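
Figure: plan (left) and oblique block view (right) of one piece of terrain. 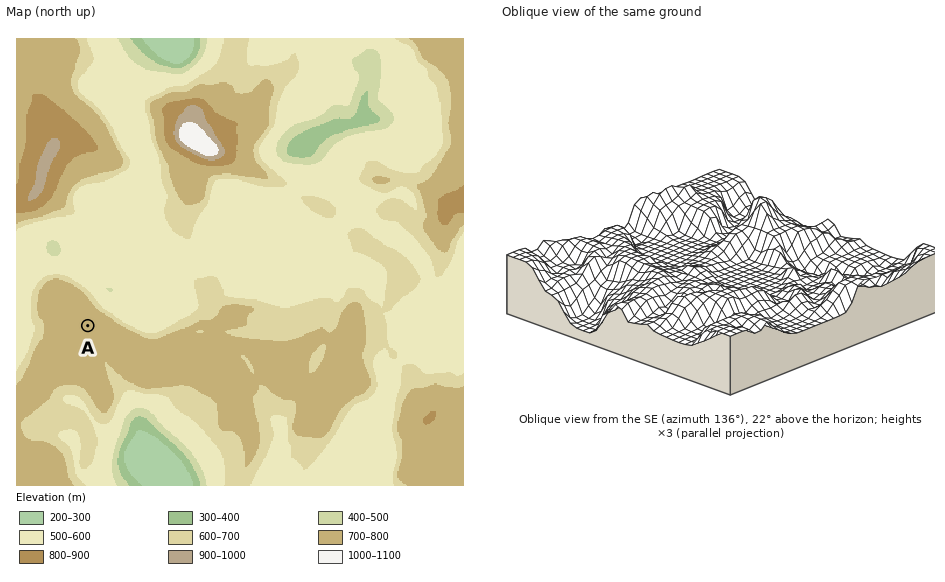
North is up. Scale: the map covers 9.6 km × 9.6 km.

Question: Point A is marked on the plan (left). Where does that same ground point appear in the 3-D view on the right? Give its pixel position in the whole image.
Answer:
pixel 619 237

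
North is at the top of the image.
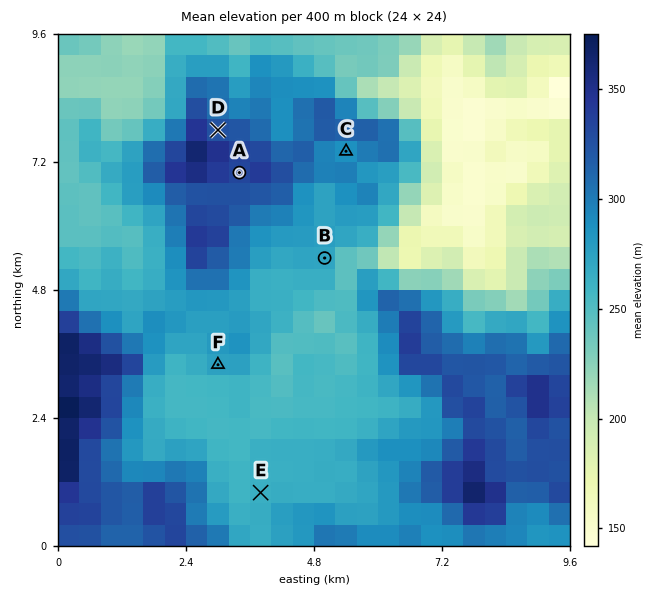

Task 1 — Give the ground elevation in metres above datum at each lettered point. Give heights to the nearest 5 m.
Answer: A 330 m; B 275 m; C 285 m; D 325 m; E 265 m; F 275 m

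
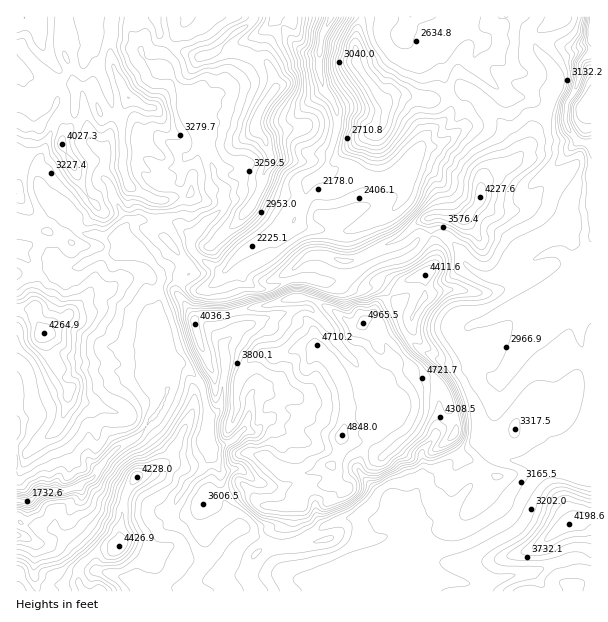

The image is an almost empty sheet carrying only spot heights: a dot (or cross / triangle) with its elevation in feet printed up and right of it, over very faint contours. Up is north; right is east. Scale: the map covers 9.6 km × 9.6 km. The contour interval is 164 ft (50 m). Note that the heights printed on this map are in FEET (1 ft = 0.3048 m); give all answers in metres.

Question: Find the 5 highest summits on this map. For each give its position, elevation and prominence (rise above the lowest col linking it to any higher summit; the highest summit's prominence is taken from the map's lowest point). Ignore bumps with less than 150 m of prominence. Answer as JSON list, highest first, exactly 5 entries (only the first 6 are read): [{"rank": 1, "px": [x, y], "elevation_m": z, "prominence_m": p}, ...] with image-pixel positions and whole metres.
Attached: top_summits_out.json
[{"rank": 1, "px": [363, 323], "elevation_m": 1513, "prominence_m": 1084}, {"rank": 2, "px": [119, 546], "elevation_m": 1349, "prominence_m": 361}, {"rank": 3, "px": [44, 333], "elevation_m": 1300, "prominence_m": 376}, {"rank": 4, "px": [480, 198], "elevation_m": 1289, "prominence_m": 240}, {"rank": 5, "px": [567, 524], "elevation_m": 1280, "prominence_m": 338}]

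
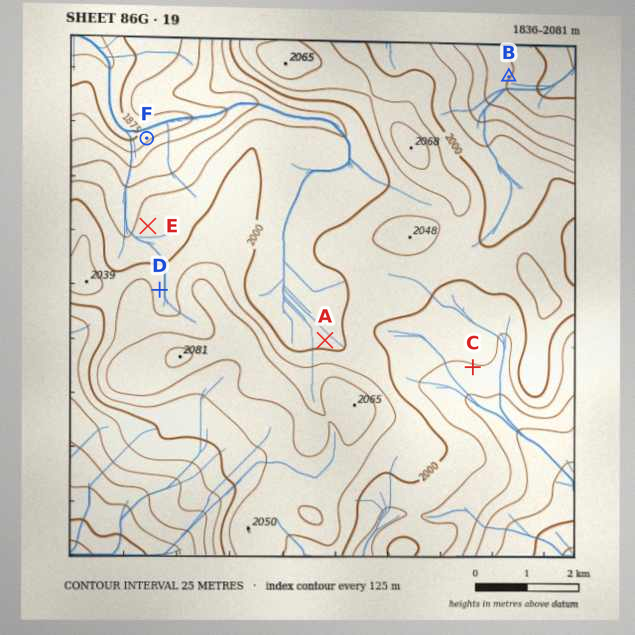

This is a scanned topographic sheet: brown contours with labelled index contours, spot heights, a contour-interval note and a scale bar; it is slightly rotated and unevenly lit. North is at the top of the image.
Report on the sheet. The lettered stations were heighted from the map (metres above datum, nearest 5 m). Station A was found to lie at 1990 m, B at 1900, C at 1970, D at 2020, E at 1985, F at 1890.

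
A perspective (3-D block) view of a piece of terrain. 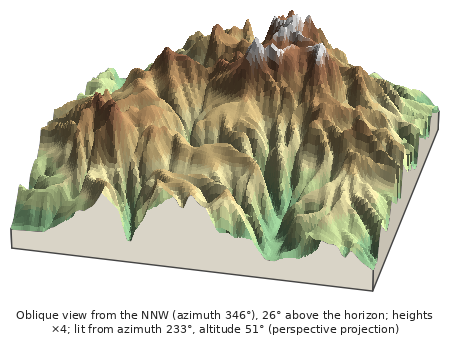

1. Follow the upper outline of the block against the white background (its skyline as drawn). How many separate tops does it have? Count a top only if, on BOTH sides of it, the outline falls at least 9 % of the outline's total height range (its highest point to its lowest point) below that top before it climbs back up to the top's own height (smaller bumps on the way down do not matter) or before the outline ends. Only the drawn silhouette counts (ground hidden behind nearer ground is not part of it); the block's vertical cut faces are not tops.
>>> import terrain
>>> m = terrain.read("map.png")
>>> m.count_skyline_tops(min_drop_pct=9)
2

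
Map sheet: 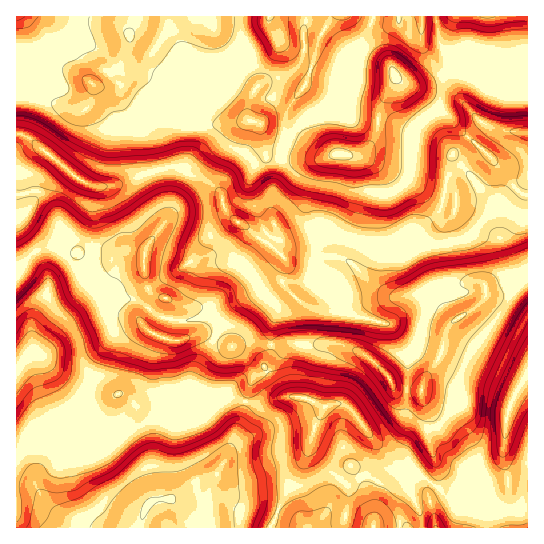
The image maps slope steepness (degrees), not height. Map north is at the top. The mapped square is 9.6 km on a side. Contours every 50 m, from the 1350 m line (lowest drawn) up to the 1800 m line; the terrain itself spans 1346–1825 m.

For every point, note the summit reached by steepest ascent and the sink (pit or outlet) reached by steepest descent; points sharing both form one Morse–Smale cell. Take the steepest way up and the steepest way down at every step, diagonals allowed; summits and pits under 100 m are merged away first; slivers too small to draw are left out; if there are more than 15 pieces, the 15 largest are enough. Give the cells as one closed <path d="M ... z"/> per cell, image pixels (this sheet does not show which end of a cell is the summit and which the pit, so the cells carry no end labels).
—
<path d="M37 353l-7 0-14 16 1 159 254-1 6-13 0-3-22-6-14 0-18-10-7-12 0-8 9-14 16-42 4-18-10-2-13 0-17 14-7 3-9 0-12-4-23 0-17-5-14-12-13 0-29-8-23-14z"/><path d="M62 245l-9 0-19 7-18 22 1 94 13-15 7 0 21 20 23 14 29 8 13 0 14 12 17 5 23 0 12 4 9 0 7-3 17-14 13 0 7 2 5-2 6-22-1-6 3 2 10 0 2-2-3-5 7-13-1-9-23-3-16 6-26-14-11 2-17 6-16-4-11-5-9-9 0-5 6-8 10-10 6-2-9-3-7-9-4-33-9-2-13 0-6 2-36 0z"/><path d="M493 63l-1 3-11 9-15-10-7 3-8-1-9 9-19 8-16 0-12-6-2 8-13 23-7 32-12 12-13 2 17 6 7 16 0 21-5 16-2 15 0 16 2 2 15-2 16 7 15-16 4 0 5 5 12 4 24-4 12-5 9-12 19-16 8 0 19 9 3 0 0-124-17-2-4-3z"/><path d="M119 71l-13 1-13 13 26 12 16 16 8 18 8 11 6 29 12-4 9 0 12 8 20 8 11 11 3 13 4 7 51 39 8-8 32-8 14 0 28 8 4 0 2-31 5-16 0-21-7-16-26-8-16 6-37 0-17-3-5-7-3-22-3-4-9-3-34 5-26-1-20-11-6-6-10-21-6-6-21-5z"/><path d="M178 167l-9 0-13 4 9 32 2 15-22 32-1 23 4 16 6 6 9 3-6 2-10 10-6 8 0 5 9 9 11 5 16 4 17-6 11-2 26 14 16-6 23 3 2-18 5-13 18-16-11-11-3-7 4-20-14-14-43-31-4-7-3-13-11-11-20-8z"/><path d="M527 277l-14 11-18 7-8 0-12 13-24 15-6 10-1 12-5 14-15 22-3 16 8 20-1 20 9 30 0 14-2 5 10 6 16 3 5 4 21 2 10-2 11-10 0-14-5-17 4-41 6-19 15-24z"/><path d="M333 237l-20 2-26 6-6 5 0 4 4 5-4 20 3 7 11 11-18 16-5 13-1 17 23 0 8 2 13 0 8-2 16 1 30 13 16 16 10 15 26 3 4-13 14-19 5-14 1-12 6-10 4-2-14-18-11-10-37 3-16-9-21-20 0-4 9-17z"/><path d="M373 16l-160 1 2 14 13 34 28 22-8 19 0 11 3 4 9 4 4 24 5 7 17 3 37 0 13-5-11-19-2-21 9-12 8-35 25-32 7-13z"/><path d="M293 396l-12 1-22 7-14-2-4 17-16 42-9 14 3 15 16 13 6 2 14 0 23 6 11-25 16-27 5-15 5 11 32 30 16-9 12-11 4-10-2-9-21-31-9-8-5-3-20 3-15-8z"/><path d="M42 149l-5 2-5 4-11 19 6 36-11 8 0 55 18-21 19-7 9 0 17 8 36 0 6-2 24 2 4-11 18-24-2-15-8-30-2-2-6 1-34 13-20 2-21-11z"/><path d="M506 208l-8 0-7 4-21 24-12 5-24 4-12-4-5-5-4 0-15 16-16-7-16 0-10 18 0 4 15 16 22 13 26-3 14 2 8 8 6 10 8 7 20-12 12-13 8 0 18-7 15-11 0-59z"/><path d="M334 343l-11 0-8 2-21-1-13 10-13 19 18 23 17 1 19 10 11-3 9 0 5 3 30 38 24 24 12 2 21 14 3-4 0-14-8-24 0-26-8-20 0-6-26-3-10-15-16-16-18-9z"/><path d="M213 16l-75 0-9 17 0 9-8 16 0 14 26 8 6 6 11 23 5 4 24 12 22 0 32-4 2-2-1-13 8-17-5-6-23-18-13-34z"/><path d="M95 85l-2 1-4 19-7 6-17-3-28-13-20-3-1 41 14 6 44 37 21 11 26-3 34-13-4-29-8-11-8-18-16-16z"/><path d="M527 16l-153 0-9 19-16 20 34 9 10 7 5 9 9 4 16 0 12-4 16-13 14 0 6-11 8-3 26 7 12 8 10 3z"/>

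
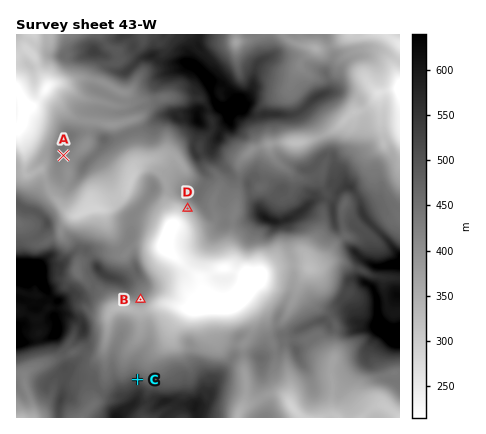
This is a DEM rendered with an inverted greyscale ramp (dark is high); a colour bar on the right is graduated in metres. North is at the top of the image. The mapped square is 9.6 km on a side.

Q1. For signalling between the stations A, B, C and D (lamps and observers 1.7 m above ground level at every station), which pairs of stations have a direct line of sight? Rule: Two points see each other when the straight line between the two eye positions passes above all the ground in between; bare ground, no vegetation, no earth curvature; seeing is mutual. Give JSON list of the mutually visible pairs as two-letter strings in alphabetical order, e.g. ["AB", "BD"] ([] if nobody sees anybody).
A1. ["BC", "CD"]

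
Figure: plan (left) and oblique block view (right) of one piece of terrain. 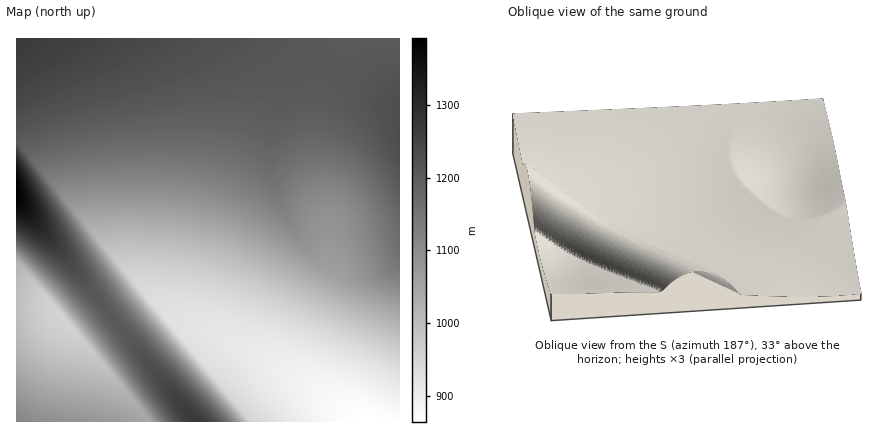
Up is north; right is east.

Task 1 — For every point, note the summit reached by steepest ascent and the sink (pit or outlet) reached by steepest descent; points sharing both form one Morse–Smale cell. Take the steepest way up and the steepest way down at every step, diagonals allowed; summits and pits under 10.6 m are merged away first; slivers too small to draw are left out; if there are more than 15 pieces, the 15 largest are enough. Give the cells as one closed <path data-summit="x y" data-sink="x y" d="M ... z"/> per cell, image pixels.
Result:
<path data-summit="16 38" data-sink="372 422" d="M346 38l-330 0 0 102 6 4 80 98 62 69 12 8 34 12 30 14 66 40 2-1-13-14-2-8 1-12 12-36 21-42 0-48-8-34-4-38 1-38 9-40 7-14z"/><path data-summit="400 126" data-sink="372 422" d="M400 38l-52 0-13 16-10 20-9 40-1 38 4 38 8 34 0 48-27 58-6 20-1 12 4 12 13 12 46 36 44 0z"/><path data-summit="196 422" data-sink="372 422" d="M144 291l-6 2-27 23 85 106 160 0-36-29-64-40-38-19-50-19z"/><path data-summit="16 422" data-sink="60 316" d="M52 306l-36 0 0 116 132 0z"/><path data-summit="16 190" data-sink="372 422" d="M18 140l-1 60 47 54 46 61 28-22 7-3z"/><path data-summit="16 190" data-sink="60 316" d="M16 199l0 107 36 0 28 32 30-24-46-60z"/><path data-summit="196 422" data-sink="60 316" d="M110 315l-31 23 71 84 44 0z"/>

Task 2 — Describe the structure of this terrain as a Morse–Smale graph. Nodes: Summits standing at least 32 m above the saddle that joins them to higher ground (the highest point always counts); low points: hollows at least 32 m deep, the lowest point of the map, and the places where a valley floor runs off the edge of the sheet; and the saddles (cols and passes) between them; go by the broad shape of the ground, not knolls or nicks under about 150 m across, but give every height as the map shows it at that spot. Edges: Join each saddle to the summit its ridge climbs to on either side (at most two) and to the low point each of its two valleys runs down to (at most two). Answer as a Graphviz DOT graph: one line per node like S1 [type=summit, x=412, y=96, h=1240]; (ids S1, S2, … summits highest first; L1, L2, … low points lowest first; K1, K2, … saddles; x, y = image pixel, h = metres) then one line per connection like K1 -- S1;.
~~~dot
graph terrain {
  S1 [type=summit, x=16, y=190, h=1392];
  S2 [type=summit, x=196, y=422, h=1275];
  S3 [type=summit, x=16, y=38, h=1273];
  S4 [type=summit, x=16, y=422, h=1118];
  L1 [type=low, x=372, y=422, h=864];
  L2 [type=low, x=60, y=316, h=955];
  K1 [type=saddle, x=16, y=140, h=1209];
  K2 [type=saddle, x=112, y=316, h=1206];
  K3 [type=saddle, x=146, y=422, h=1054];
  K1 -- S1;
  K1 -- S3;
  K1 -- L1;
  K2 -- S1;
  K2 -- S2;
  K2 -- L1;
  K2 -- L2;
  K3 -- S2;
  K3 -- S4;
  K3 -- L2;
}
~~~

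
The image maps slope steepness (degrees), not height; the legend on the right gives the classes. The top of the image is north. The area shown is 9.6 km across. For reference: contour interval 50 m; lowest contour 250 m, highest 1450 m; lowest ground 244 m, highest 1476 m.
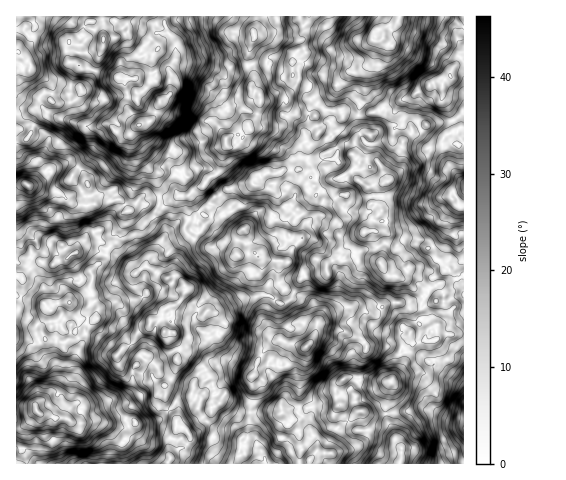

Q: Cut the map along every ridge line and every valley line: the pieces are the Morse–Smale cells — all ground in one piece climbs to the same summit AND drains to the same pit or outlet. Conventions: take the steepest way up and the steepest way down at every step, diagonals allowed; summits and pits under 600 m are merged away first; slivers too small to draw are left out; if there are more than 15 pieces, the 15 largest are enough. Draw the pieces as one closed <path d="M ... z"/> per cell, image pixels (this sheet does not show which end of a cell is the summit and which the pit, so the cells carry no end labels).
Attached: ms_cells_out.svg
<path d="M398 16l-232 0-2 8 3 7 9 14 0 11-7 13 2 6-1 20-10 7-5 14-4 5-12 3-12 11-11-3-7-8-21 3-11-4-4-4-5-24 5-19 6-10-11-5-2-13 3-6 2 2 10 1 4-4-3-9 3-7 5-4-2-4-72 0 0 243 16-2 11 5 10 1 32-16 20 7 10 0 12 8 9 10 8-6 3 0 20 11 5-2 6 1 8 13-7 12 8 6 16 4 7-1 7 4 3 6-2 13-15 8-14-3-7 1-8-6 0 5 5 8-2 10 4-3 7 0 17 15 7 12 2 15 5 7-8 5-3 6-22 14 4 7-1 7-18 13-3 9 232-1 1-16-6-7-19-11-22 0-8-10-10-24 1-10 6-6 7-3 15 0 9 4 17 1 10-13 1-10-2-7 8-10 2-7-7-7-1-7-8-15 4-17-2-10-8-3-6-10-5-4-21-3-9 2-7-2 3-8 10-11 11-7 9-2 0-8 8-13-4-4-6-1-3 8-22-1-12-15 3-18-10 4-12 12-7-8 3-8-13-10 3-22 6-4 12 12 7 0 4-3-2-13 7-6 7 2 3 9 6 4 2 7 4-17 8-5-7-13 2-13-2-11 7-12 0-10 8-13 5-18 6-6 0-5 4-5 9-3z"/><path d="M463 16l-64 0-3 8-8 2-4 5 0 5-6 6-5 18-8 13 0 10-7 12 2 9-2 15 3 10 5 4-3 0-6 4-4 17-2-7-6-4-6-11-6 1-5 5 0 7 2 3-2 4-6 3-3-1-12-12-6 4-1 6-2 16 13 10-3 8 4 6 4 2 11-12 10-4-3 18 12 15 22 1 3-8 6 1 4 4-8 13 0 8-9 2-11 7-10 11-3 8 7 2 9-2 21 3 5 4 6 10 8 3 2 10-4 17 8 15 1 7 7 7-2 7-8 10 2 7-1 10-10 13-17-1-9-4-15 0-7 3-6 6-1 10 10 24 8 10 22 0 19 11 6 7-1 17 64-1z"/><path d="M89 248l-15 5-7 6-14 5-10-1-11-5-16 4 0 201 151 1 9-14 7-2 6-6 1-7-4-7 22-14 3-6 8-5-5-7-2-15-7-12-17-15-7 0-4 3 2-10-5-8 0-5 8 6 7-1 14 3 15-8 2-13-3-6-7-4-7 1-16-4-8-6 7-12-8-13-6-1-5 2-20-11-3 0-8 6-9-10-10-7-12-1z"/><path d="M165 16l-77 1 2 4-5 4-3 7 3 9-4 4-10-1-2-2-3 6 2 13 11 5-6 10-5 19 5 24 4 4 11 4 21-3 7 8 11 3 12-11 14-5 7-17 10-7 1-20-2-6 7-13 0-11-9-14z"/>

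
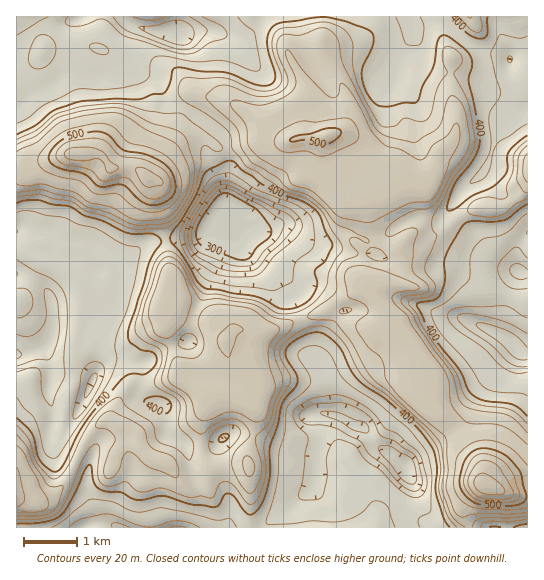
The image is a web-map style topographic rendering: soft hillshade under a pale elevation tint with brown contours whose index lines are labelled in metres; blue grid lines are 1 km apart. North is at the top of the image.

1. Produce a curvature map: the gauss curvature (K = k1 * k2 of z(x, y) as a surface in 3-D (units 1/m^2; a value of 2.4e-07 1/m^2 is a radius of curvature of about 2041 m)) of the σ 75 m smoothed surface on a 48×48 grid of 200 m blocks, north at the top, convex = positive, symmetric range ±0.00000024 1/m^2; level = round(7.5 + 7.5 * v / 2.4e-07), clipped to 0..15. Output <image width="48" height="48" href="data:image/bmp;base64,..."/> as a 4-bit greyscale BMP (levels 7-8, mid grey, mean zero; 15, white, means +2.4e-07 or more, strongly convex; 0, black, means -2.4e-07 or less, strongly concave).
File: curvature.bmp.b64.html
<image width="48" height="48" href="data:image/bmp;base64,Qk32BAAAAAAAAHYAAAAoAAAAMAAAADAAAAABAAQAAAAAAIAEAAATCwAAEwsAABAAAAAAAAAAAAAAABEREQAiIiIAMzMzAERERABVVVUAZmZmAHd3dwCIiIgAmZmZAKqqqgC7u7sAzMzMAN3d3QDu7u4A////AJVCacNIirhWZ3d2Z3eHZ3eHd3d1KCT3Sjr9RXd2h3dnd2eUR3iHeHeHd3d3jiJ3dxfJhnd4dnqHh5iohneId4d3d1IEhQiromdjd4Nme5V5d5iJlneIiIiIdmk00s/v5nhTSGX4SHeId3Vrt3eIh3eIh/+XpP+Yd3WOZIfpeHiHaYNr92eIh3d4iPx6RYuZhpf8pXeHd4imZ2N8t4h3eIhndvppdG24Z6eoeGd3Z1d4gZqIN5h3d5t2iXWXRkRWeIV3dmeGeHuYcL/QBXd2Z4hAVniDJ3d4h3WIZXmIeXZVlmz1R0Rnd2nJl4lnZneIiId4ZnzYiHZnmZVGvnf9iIind4iIhmeJp4d2h7eGiIv6WYZnh4x5qJh3iIiHZVeHVXeHmahUaFe0SId4iHdlZmd4iJiHdZuXZ4mJd51nhhHoeHeHiZY1d2ZoaIh4p6mHd4xndX9Wd1XpeHd3h4hHd3aIeHeJtWd3VZZFd2dWaP2aZnh3dmqIiHeHd3iIdnh3nHWYeHZ3dscGdXd4dH+4iZd3d3d3h4iHq2aJeHd2VmcM93mIhlqqqYd4d3iJh4h3l4h4h3d3V46nRnh3iZVIpmiIiHWYd4mIiIh3h4d3dpiIOIiIhlIDg0eHeLina6mHeIh3h4d4iLmIRLmLx7tluIuGdnjWaHd3eKiKd3d3dpiJQIiHVYrLZUh3YUmDVniHaHWKZ4eHiHeIWoeXZneKd3mIdn/1Z3iGV2R3d3eHiIm9iXd2NXd3d5qIh3d1d3d3rHeHeHh4h17+RXiahoh3d6qIdmaJd3doy4iIeHd4d1R0mXitmKh4mGNJl3d4eId3doiHd4h3eZAA7oiIZ4d3iWd3eId3d4d3dYd4d4iGRqAA/oiIi4dmd1Z2Z5h3h4h3eJd4h2mXioYgzIh4iHx2hWd3eHdndXlkWYh3qUhmqHnZioiIl2pbx6iId4klcjzsebqWmbpmdoh6d86nh3eZV4iIiHemRo+mFGh4c3VqiM3ak5+4l2mCZ3iHh3e8i3dUQ8lHiKi3aa/WkwAnh1vHd3d4iIeJfJiXOKdVaGXXGKtncmZ3h3V4d3d3iHd4V2eLmqY1+4V0WYZYc2domId4d3d3eId3aHZ3XcZW/Zmnp2eId4UpqHeIZnd3aIh5eaR1K4VmaImIl3iHZ3iIl2uUzXd1Z3d3ebR3ZXqJh3ZWh3d3d4mGd3d3ind2uHeIeYeIdol3qIibl3h3iIh3eId3h3eImIiIeYeId4hkdniIZnh2d3iHZnd3d3iHd3iIiXeHeId4hmh2eHdnl3iXVVV4eHiZiHh3iHd3d3d4h3iHiIh6lnqYrrNYiHapiId3dnh3d3d4h3iHeIhnh3dorrRXh2aYiHd3RId3Z3d3d3d3d3Znd3Z4iIh4h2aId3eGind4t3eXd3iHd3ZmNYd3dbt3h3d3d3iI/Wd3toeHd4iHaIiv1nd3dP1XqIeHd3iGZkRXd3d3ZniWl1mttGh3cqpX2oZ3d3h2ZnxYd4d1erd5tVa9lnd3dEeHiGZ3h4iHd4rpZw=="/>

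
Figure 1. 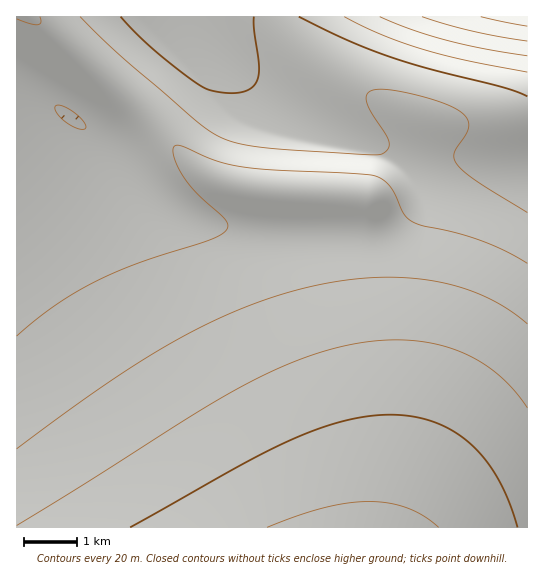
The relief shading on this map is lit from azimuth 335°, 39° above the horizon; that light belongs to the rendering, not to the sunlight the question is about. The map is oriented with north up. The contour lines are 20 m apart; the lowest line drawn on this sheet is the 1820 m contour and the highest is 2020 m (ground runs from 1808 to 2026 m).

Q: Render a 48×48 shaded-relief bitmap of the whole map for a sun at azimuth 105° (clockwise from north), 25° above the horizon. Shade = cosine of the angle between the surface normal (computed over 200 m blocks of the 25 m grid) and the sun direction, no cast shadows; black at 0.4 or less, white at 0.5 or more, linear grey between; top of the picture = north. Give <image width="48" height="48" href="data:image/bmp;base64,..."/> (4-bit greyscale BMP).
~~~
<image width="48" height="48" href="data:image/bmp;base64,Qk32BAAAAAAAAHYAAAAoAAAAMAAAADAAAAABAAQAAAAAAIAEAAATCwAAEwsAABAAAAAAAAAAAAAAABEREQAiIiIAMzMzAERERABVVVUAZmZmAHd3dwCIiIgAmZmZAKqqqgC7u7sAzMzMAN3d3QDu7u4A////ACIiIiIiIiIiIiIiIiIiMzMzM0RERFVVZiIiIiIiIiIiIiIiIiIiIzMzM0RERFVVViIiIiIiIiIiIiIiIiIiIzMzMzRERFVVVSIiIiIiIiIiIiIiIiIiIzMzMzREREVVVSIiIiIiIiIiIiIiIiIiIjMzMzREREVVVSIiIiIiIiIiIiIiIiIiIjMzMzNEREVVVSIiIiIiIiIiIiIiIiIiIjMzMzNERERVVSIiIiIiIiIiIiIiIiIiIiMzMzNERERVVSIiIiIiIiIiIiIiIiIiIiMzMzM0RERVVSIiIiIiIiIiIiIiIiIiIiMzMzM0RERFVSIiIiIiIiIiIiIiIiIiIiMzMzM0RERFVSIiIiIiIiIiIiIiIiIiIiMzMzM0RERFVSIiIiIiIiIiIiIiIiIiIiIzMzMzRERFVSIiIiIiIiIiIiIiIiIiIiIzMzMzREREVSIiIiIiIiIiIiIiIiIiIiIzMzMzREREVSIiIiIiIiIiIiIiIiIiIiIzMzMzREREVSIiIiIiIiIiIiIiIiIiIiIzMzMzNERERSIiIiIiIiIiIiIiIiIiIiIzMzMzNERERSIiIiIiIiIiIiIiIiIiIiIzMzMzNERERCIiIiIiIiIiIiIiIiIiIiIzMzMzNERERCIiIiIiIiIiIiIiIiIiIiIzMzMzNERERCIiIiIiIiIiIiIiIiIiIiIzMzMzM0RERDMzMyIiIiIiIiIiIiIiIiIzMzMzM0RERDMzMzMyIiIiIiIiIiIiIiMzMzMzM0RERDMzMzMzMyIiIiIiIiIiIiMzMzMzM0RERDMzMzMzMzMiIiIiIiIiMzMzMzMzM0RERDMzMzMzMzMzMiIjMzMzMzMzMzMzM0RERDMzMzMzMzMzMzMzMzMzMzMzREMzM0RERDMzMzMzMzMzMzMzMzMzMzM0VUQzM0RERDMzMzMzMzMiIiMzMzM0RENFZlQzM0RERDMzMzMzMzIiIiMzMzMzMzNFZ2VDNERERDMzMzMzMyIiIiMzMzMzMzM1Z2UzNERERDMzMzMzMiIRIiMzMzIiIiI0ZlQzREREVTMzMzMzMhERIzMzIiIiIiIjVUM0RERFVTMzMzMzIhESNEMzIiIiIiIjMzM0RERVVTMzMzMzIREjRUQzMiIiIiIiMzM0REVVVUREQzMyIRI0VVQzMzMiIiMzMzNEREVVVUREQzMiESNFZlRDMzMiIiIzMzNEREVVVUREMzMiIjRWZVQzMzIiIiIjMzM0RERVVUREMzIiI0VmZUQzMyIiIiIzMzM0REREVURDMyIjNFZmVUMzMiIiIiIzMzMzREREREQzMiI0VWZlVDMzIiIiIiMzMzMzMzMzMzMzIjNFVmZVRDMyIiIiIjMzMzMzMzMzMzMyMzRWZmVUQzMiIiIiIzM0REMzMzMyIjMzNFVmZlVEMzMiIiIjMzREREQzMzMiIjMzRWZmZVVEMzIiIiIzNERERERDMzMiIjNEVmZmZVREMyIiIiM0RFVVRERDMzMyIkRWZmZlVURDMyIiIjNEVVVVVEREMzMzMg=="/>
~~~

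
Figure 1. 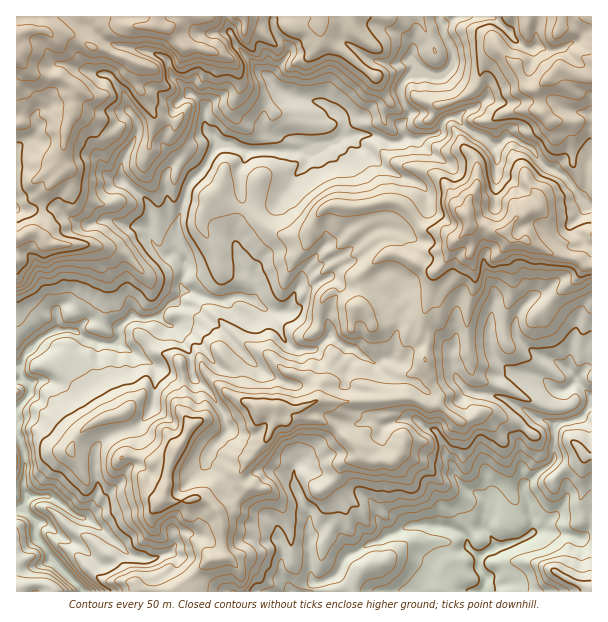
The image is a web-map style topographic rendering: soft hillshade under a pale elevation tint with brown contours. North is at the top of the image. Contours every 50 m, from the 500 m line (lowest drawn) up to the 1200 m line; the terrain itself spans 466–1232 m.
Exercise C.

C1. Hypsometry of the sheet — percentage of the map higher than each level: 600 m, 93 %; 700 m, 82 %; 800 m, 61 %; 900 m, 39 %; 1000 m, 18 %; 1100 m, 6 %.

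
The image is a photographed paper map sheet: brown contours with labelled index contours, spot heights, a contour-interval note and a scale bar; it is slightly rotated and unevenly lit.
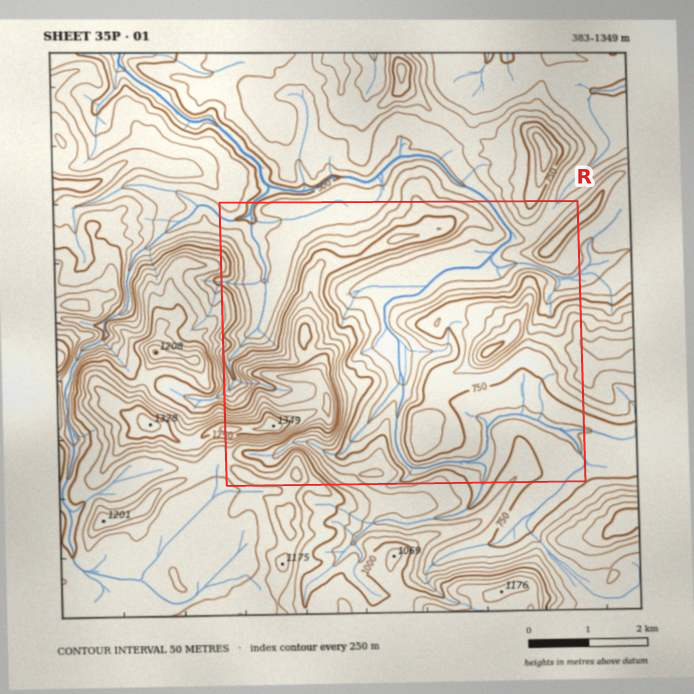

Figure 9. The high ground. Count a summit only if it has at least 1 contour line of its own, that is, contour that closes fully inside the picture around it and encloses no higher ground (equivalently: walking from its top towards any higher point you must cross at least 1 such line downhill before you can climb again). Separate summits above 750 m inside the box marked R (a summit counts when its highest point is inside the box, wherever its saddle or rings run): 9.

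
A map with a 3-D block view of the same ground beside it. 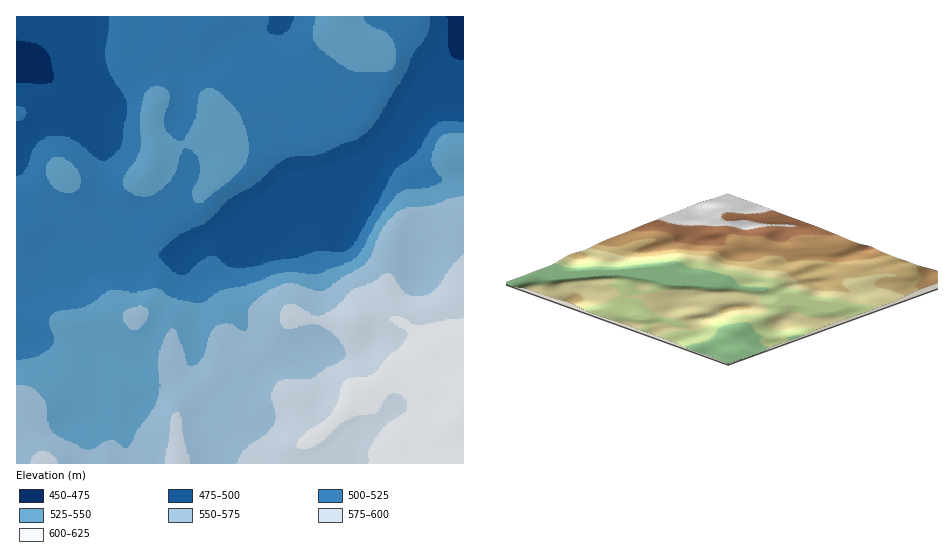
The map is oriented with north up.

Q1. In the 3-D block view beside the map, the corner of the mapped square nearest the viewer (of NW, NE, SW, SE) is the NW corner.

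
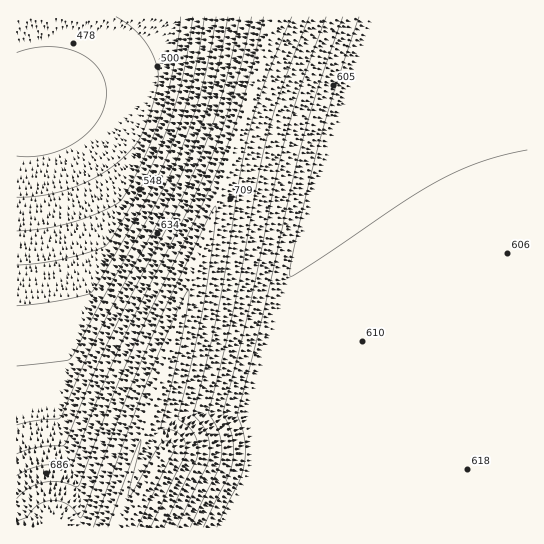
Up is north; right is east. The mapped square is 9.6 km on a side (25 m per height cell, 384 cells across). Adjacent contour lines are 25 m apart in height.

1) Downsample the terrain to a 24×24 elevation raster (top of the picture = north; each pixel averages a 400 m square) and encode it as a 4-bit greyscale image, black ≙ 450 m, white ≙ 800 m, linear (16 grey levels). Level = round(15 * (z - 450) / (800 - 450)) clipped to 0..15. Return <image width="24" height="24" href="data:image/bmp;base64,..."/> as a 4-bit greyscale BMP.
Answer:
<image width="24" height="24" href="data:image/bmp;base64,Qk2WAQAAAAAAAHYAAAAoAAAAGAAAABgAAAABAAQAAAAAACABAAATCwAAEwsAABAAAAAAAAAAAAAAABEREQAiIiIAMzMzAERERABVVVUAZmZmAHd3dwCIiIgAmZmZAKqqqgC7u7sAzMzMAN3d3QDu7u4A////AMzM7tuYd3d3d3d3d7u83uypd3d3d3d3d6qr3u25h3d3d3d3d5mbzu7Kh3d3d3d3d4iazd26h3d3d3d3d3eJvdy5d3d3d3d3d3d5rNy5h3d3d3d3d2d4q926h3d3d3d3d2Znm83Kl3d3d3d3d2Znis3Kl3d3d3d3d1VWebzLmHd3d3d3d1VVaKzLqHd3d3d3d0RFV5vLqHZnd3d3d0REVorLqXZmZ3d3dzMzRXm8qYZmZnd3dyIjNGiruYdmZmZndyIiI1ebuYdmZmZmZhESIkaKuodmZmZmZhEREjV5uphmZmZmZhEREjV5uph2ZmZmZhEREiRoq6h2ZmZmZhEREiNoq6l2ZmZmZhERIiNXm6mHZmZmZiIiIjNXm7qHZmZmZg=="/>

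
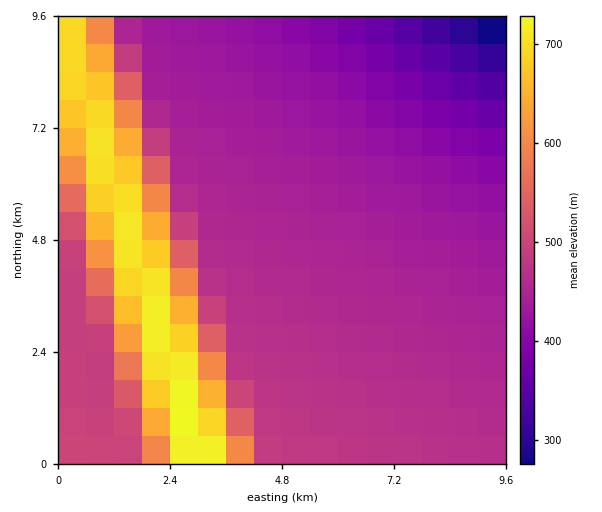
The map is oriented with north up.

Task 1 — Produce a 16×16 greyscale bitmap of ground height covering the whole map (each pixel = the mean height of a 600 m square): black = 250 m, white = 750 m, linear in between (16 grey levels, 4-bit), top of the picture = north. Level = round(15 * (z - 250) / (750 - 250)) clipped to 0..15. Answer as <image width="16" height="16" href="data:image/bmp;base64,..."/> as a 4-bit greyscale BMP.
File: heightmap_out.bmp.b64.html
<image width="16" height="16" href="data:image/bmp;base64,Qk32AAAAAAAAAHYAAAAoAAAAEAAAABAAAAABAAQAAAAAAIAAAAATCwAAEwsAABAAAAAAAAAAAAAAABEREQAiIiIAMzMzAERERABVVVUAZmZmAHd3dwCIiIgAmZmZAKqqqgC7u7sAzMzMAN3d3QDu7u4A////AId67qd3d3d2d4ztl3d3dmZ3jeyHd3ZmZneu6nd3ZmZmd77Zd2ZmZmZ4zsdmZmZmZnnep2ZmZmZme+2WZmZmZmWM7HZmZmZlVZ3qZmZmZlVVvtlmZmZVVVXOx2ZmZVVVRN2mZmVVVURD3ZZmVVVURDPcdlVVVUQzItplVVVUQzIR"/>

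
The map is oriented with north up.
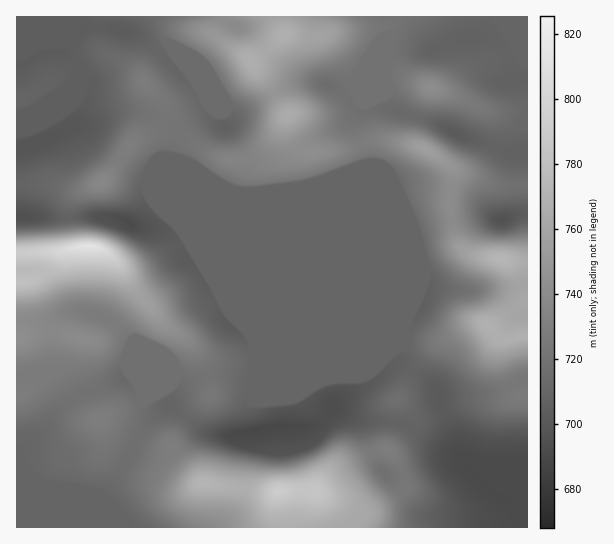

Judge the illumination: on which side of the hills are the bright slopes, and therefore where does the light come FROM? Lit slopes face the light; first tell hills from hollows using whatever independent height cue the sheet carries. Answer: S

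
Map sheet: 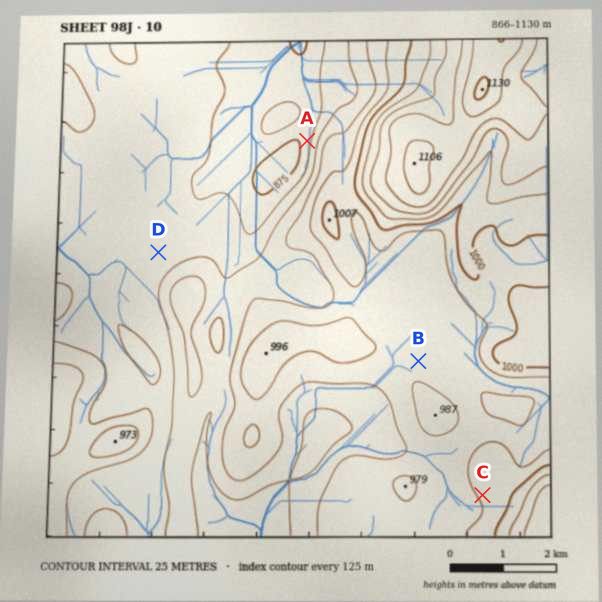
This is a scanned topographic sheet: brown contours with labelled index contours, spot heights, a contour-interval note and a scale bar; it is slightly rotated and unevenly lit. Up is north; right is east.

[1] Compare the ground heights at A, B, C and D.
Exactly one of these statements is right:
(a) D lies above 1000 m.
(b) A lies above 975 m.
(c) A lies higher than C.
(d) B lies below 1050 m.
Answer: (d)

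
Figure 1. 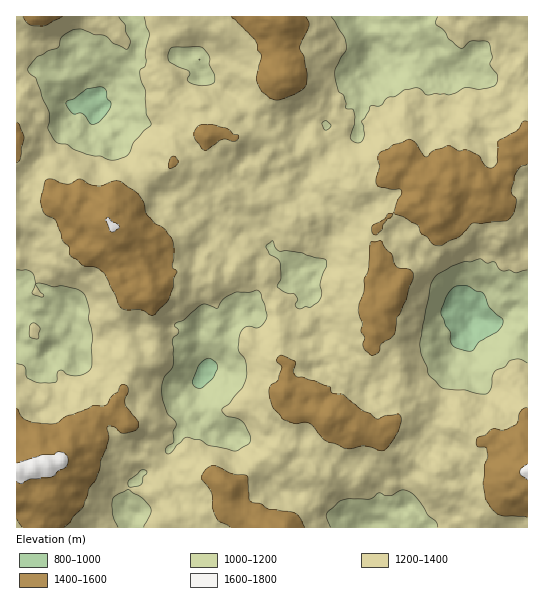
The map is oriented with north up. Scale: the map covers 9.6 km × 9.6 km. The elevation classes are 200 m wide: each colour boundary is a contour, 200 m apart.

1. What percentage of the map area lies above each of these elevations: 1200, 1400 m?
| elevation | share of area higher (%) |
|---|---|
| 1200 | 77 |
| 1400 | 20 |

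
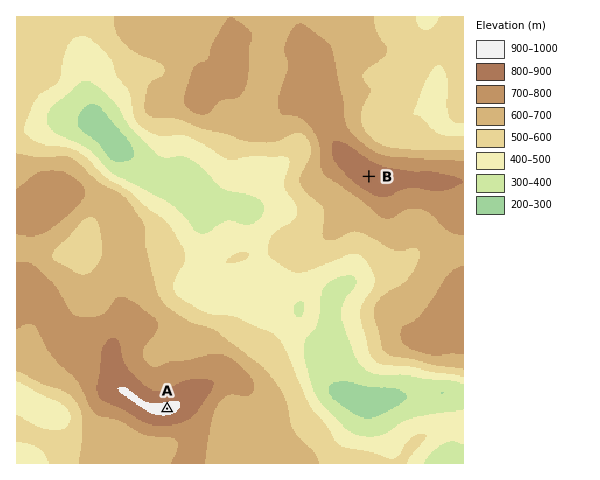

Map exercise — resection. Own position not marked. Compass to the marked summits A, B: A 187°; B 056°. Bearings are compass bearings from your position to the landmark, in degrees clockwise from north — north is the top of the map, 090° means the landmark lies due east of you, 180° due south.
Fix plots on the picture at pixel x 180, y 304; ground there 530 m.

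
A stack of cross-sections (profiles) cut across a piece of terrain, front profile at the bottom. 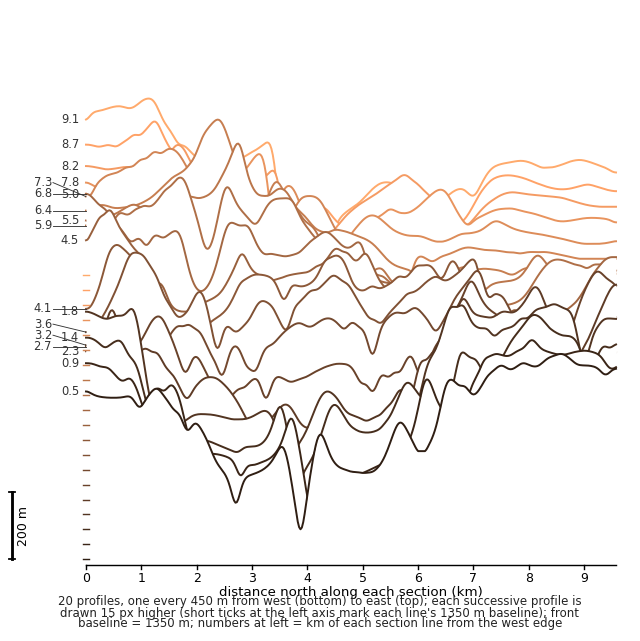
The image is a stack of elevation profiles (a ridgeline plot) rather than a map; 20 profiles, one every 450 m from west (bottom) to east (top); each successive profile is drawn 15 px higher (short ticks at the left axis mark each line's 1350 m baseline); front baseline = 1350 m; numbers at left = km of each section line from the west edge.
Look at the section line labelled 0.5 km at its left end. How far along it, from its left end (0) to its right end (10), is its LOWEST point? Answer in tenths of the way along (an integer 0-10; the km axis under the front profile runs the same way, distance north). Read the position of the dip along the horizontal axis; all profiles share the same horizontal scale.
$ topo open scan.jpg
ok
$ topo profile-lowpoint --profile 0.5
4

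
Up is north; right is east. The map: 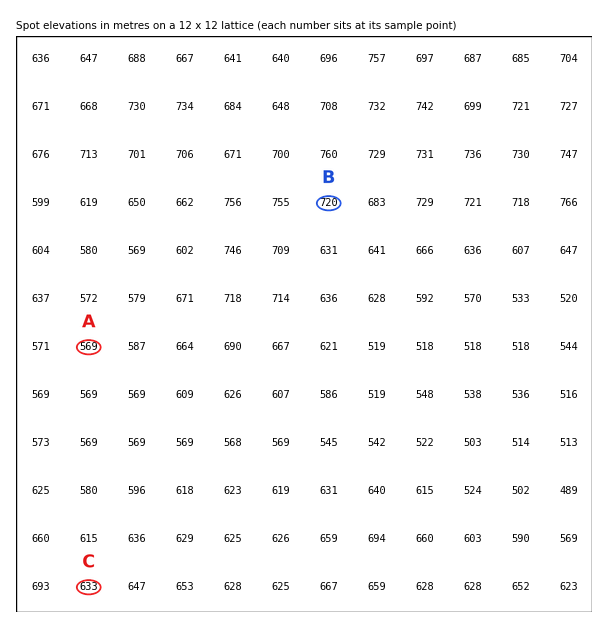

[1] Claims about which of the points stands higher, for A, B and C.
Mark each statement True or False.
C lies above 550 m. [True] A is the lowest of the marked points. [True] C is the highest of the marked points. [False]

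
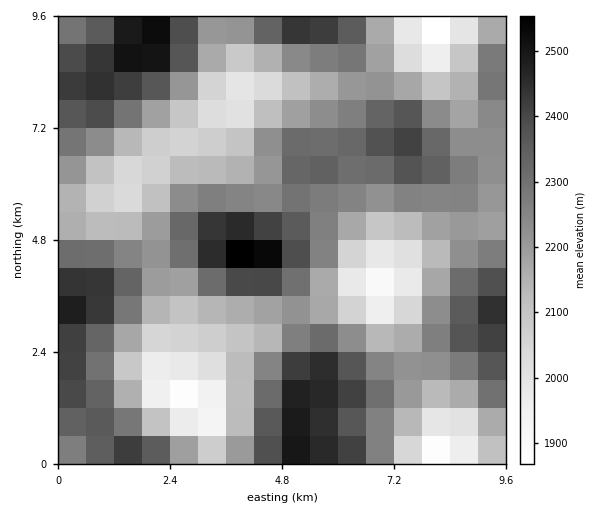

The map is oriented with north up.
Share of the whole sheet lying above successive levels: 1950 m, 96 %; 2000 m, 92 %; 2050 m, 87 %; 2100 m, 79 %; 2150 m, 70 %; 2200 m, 59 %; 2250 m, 46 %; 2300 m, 35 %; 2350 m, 25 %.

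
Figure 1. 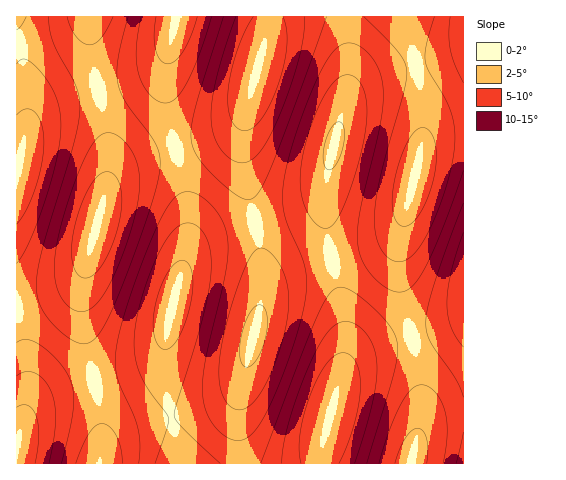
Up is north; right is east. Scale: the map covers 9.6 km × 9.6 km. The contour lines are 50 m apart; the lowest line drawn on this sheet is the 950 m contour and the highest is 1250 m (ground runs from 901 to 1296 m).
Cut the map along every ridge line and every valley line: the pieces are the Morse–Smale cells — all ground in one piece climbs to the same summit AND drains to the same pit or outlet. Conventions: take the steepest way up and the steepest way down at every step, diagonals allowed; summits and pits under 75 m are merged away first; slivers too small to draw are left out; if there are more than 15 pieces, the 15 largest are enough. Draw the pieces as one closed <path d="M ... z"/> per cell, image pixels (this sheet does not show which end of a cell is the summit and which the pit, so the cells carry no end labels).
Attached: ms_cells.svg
<path d="M344 16l-75 0-3 22-19 68-5 46 4 29 15 71 1 41-23 107 0 39 3 25 78 0 3-22 17-64 5-29 0-22-5-33-14-63-1-43 23-110 0-28z"/><path d="M246 108l-6 14-11 10-12 5-41 13 12 56 0 33-23 103-4 13-9 9-19 8-39 10 7 35-2 47 142-1-2-63 23-107-2-49-16-78-2-27z"/><path d="M463 16l-118 1 3 33 0 28-23 110 1 43 14 63 5 33 0 22-4 27 7-14 13-10 20-8 31-8-12-56 0-41 23-95 11-10 30-5z"/><path d="M90 16l-74 1 0 17 6 20 6 36-2 37-8 39-2 2 1 135 16-2 26-9 12-6 9-9 7-15 14-52 7-36 0-33-16-82z"/><path d="M175 149l-34 8-18 8-10 9-7 14-21 82-4 29 3 31 11 51 45-11 12-6 11-14 25-111 0-33z"/><path d="M463 129l-17 1-14 5-6 5-6 13-17 68-4 31 2 36 11 48 35-8 17-9z"/><path d="M267 16l-89 0-2 2-9 44-2 32 4 26 7 29 41-12 12-5 11-10 7-14 11-38 8-32z"/><path d="M176 16l-85 0-1 3 2 40 16 82-2 47 7-14 10-9 18-8 35-9-9-43-2-32z"/><path d="M411 337l-22 5-24 8-17 12-8 15-10 37-8 34-1 16 91-1 9-47 0-33-5-29z"/><path d="M85 266l-5 11-12 11-22 9-30 7 1 139 7-26 11-16 20-11 39-9-12-59-1-23z"/><path d="M463 319l-16 9-35 8 9 47 0 33-9 43 0 5 52-1z"/><path d="M94 381l-39 9-13 6-11 9-7 12-8 27 1 20 81 0 2-2 1-45z"/><path d="M17 35l0 133 6-21 5-30-2-37z"/>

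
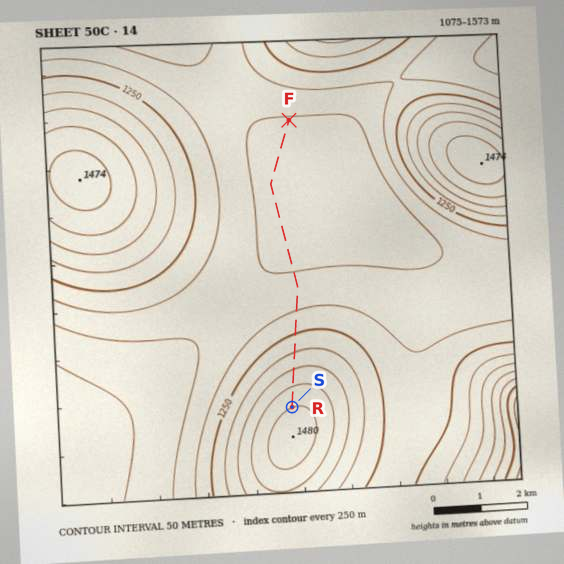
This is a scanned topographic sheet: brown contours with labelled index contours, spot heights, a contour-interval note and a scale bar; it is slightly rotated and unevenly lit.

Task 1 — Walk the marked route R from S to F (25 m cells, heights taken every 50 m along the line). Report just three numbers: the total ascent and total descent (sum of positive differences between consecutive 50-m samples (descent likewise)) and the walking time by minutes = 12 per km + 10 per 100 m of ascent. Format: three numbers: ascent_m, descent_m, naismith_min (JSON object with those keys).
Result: {"ascent_m": 18, "descent_m": 321, "naismith_min": 77}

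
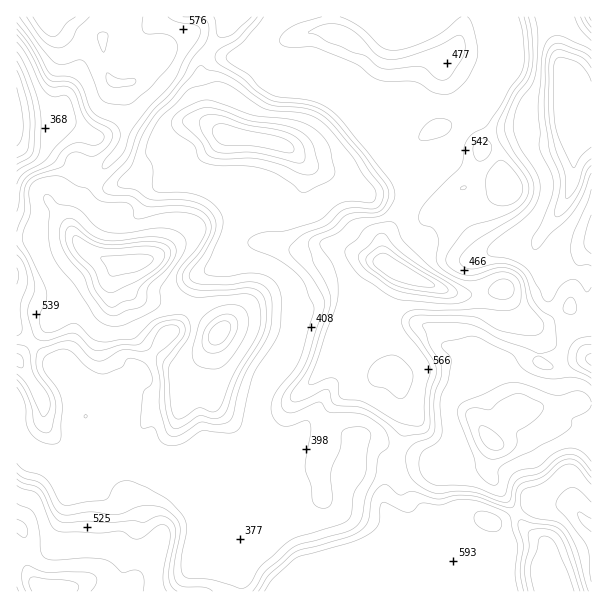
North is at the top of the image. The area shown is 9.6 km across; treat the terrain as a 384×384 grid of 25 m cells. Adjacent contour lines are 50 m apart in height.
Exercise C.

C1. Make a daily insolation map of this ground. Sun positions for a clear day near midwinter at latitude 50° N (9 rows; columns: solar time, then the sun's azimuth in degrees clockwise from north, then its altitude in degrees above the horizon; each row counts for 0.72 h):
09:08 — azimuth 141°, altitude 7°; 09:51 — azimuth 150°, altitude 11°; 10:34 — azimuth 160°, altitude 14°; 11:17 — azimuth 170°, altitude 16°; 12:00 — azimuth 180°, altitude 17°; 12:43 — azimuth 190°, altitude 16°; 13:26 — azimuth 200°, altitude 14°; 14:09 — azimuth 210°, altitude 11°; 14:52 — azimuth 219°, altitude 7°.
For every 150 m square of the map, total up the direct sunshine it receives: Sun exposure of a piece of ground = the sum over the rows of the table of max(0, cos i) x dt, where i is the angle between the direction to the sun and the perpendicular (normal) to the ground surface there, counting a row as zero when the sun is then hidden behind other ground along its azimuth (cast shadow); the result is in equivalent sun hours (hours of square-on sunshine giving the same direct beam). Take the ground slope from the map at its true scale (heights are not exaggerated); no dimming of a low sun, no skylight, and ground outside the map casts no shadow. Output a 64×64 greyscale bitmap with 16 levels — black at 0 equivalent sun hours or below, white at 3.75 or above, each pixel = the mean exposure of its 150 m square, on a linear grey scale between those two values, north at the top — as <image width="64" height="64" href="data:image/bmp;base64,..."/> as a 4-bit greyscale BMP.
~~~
<image width="64" height="64" href="data:image/bmp;base64,Qk12CAAAAAAAAHYAAAAoAAAAQAAAAEAAAAABAAQAAAAAAAAIAAATCwAAEwsAABAAAAAAAAAAAAAAABEREQAiIiIAMzMzAERERABVVVUAZmZmAHd3dwCIiIgAmZmZAKqqqgC7u7sAzMzMAN3d3QDu7u4A////AJhTNFeHdmZlMQAAJDIRNWeau5dmZmZmZ4h2ZlREVmeZYwAAAkVlVWZTAAEjRCESVmZ3dmZVVmZmd3ZmZURWaJhBAAAAEkVVVnYyM0REMQAkVVZmZVVVZmZndmZmZVZ4hkIQASIjRVRWd1VVVURCAAEjRVVVVVVWZmZ2Zmd3ZnmGZUREREREQ0Z4dVZmVUMhAAABI0VVVVVmZmZmZndmiYeHVUMzMzMiNWh2VWZVVDIAAAAAE0VVVVZmZmZURmeamJZTEAEAEiESRnZVVVVUQyAAAAABNFVVVWZmZlNZu8qaM1MQAAAAEhECRVVVVVVEMhAAAANEREVVVWZ2VZ7/6pcTQwAAAAABEAAlVVVVVVVERCEAJVUxNERVVTIVvMuoYjRCAAAAASIQATVVVVVVVVVnZENFUxIxABIhAAOHZmUiMiISIiI0QhETRVVVVVVWZmZVVEMyIhAAAAAAA0RFUzMAATNEREMyNERFVVVVVVZmZVVUMhIyAAAAAAABESRUQgACNEVVQzNFVVVVVVZmZmZmVVQzNEIAAAAAABAAAUUxABNEVVVUVVVVVVVVVmZmZmZlVUVFUyERAAAAEAAAEhEBNFVVVVVmVVZmZVZmZmVVVmZVVURVVEMyEAAAAAAAAURFZVVVVmZmd3Zmd2ZmZVVVZlVUNGd2VVUxAAAAAAACZomGVVVVZmebqGZ3dmZmZVVWVlRFiryWZSERIhEQABNou3VERVVWd53bmaqHZmd2VVZnZmir3ZZUIzRDMyIQE2ipZUNFVVZ3i93e7IZmeJhmd4iazMzJZVM1dkMiMzMzVnh2ZVVWVWeJvO/qdmZ5u5ebvN7sqYZVVFd1QyI0VUNYmGZndmZlVneKy6h2Zmi8yZ3//rh2ZlVoqoZUVVVUM4mERWd2ZmZVZmeHiHZlRHvMic3JdmZmdmmpmYiKqoiIuTElZmZmZkRmZmZ4h2VCFaymZ3d3dmeIZniJm7upmqrXETVWd3dlRmZmZmiYZVMRSblmZnd2Z5hmZ3iaq7u6zbUjRWeamGVoZVZneKqGVCEliXZVVVVWZmZmZ3isy6vvZVVVabuoaIYyRomYm6dVQyNmZlVERVMkZmZmeIdUV5kkiYeLzMzdpRE1jMqLyWVDM1ZmZVVVMRNFVmiZh3dlQgS+7cvN7/6UIRNq25m6dVRDRmZmVVMSNWZnm8y6mFIQFa3u26qru6dCI0WKl5p2VEM1ZmZVQhNnmZvNy7qGQgBXeKu6iJmJvLmGMRRmeHVVQzRmZlVDNXiazcupmGVWU2dVaJd63Kq9/8cxACVWZVVDNFZlVXm97u7bl3ZTEmqGVURGd4vL3bmZhTIAFEVlVVRDVmVmjO7//ty7uVEBR1VDRVZoq6qpdmUyEAABI0RVZ2VWZmis7//rmZq5UiMjRDRXd3iqqqh2YxAAAAABNFVohlZmnf//+lM0VnZTRDI0Roh3eIiazeyEIAAAAAAkVomGZnrv/ZUQAAAREjNEQ0VomHebp3eK39ljAAAAAjV5qXdnv/xzAAAAAAAAE0VVZqqHec23ZmZ6zLpSAAE0V5qHiHipcwAAAAAAAAASRFZ5ynZ6umIRIiNYnLZDRWd4d2iYZSEAAAEjMyAAASI0VouoZnmDAAAAAAJYumVWdmQzZ2RDEQAAEkVmVCASNDRVaFVWZiAAAAAAAUaKhUMyIhEQASQyEBIiNWZ4mGVVQkRENFVSAAAAAAATREZ2QyIiEAAAIiEBNDNFVnmsuXZSE0QzVTEAAAAAAAEREkVlRVQyEAAAAAFFU0VmeJvMqHMBM0VlQQEREQAAAAABNWZmZlQyEAAAATV2RFZnis3JdiEjV2VEMhAAAAAAAAE1VnZVVDMyAAACRWhkMzV5q7l3QRNFVEQiIQAAAAAAE0VWZlRDMzMhABZ2Z5hURGd3d2ZSEyERIRNVQQAQAAE0RVVVQyIRIzRGqndmeZhlVlQ0VUIjEAABRWioZDIiREMzQzMhEBJERYvJdnd3mXQ0MhJDIjIAAANTJJuVNEREIQAAAAAANWZnrKdmZ3eHUiIREjIiIAAAAREBOadEVVUwAAAAAAJWZnrLhmZmZnZSIhEjMyIhEjEAAAAUiGVUQzEAAAAAJnd4rchmZmZmZ3ZkIjRUIiI0RDERM0V5hlMREQAAEkeamJrclmVVZnd4q5UzRVQjNERVVEWbuJqoUyI0RHrN3duqvclmZVVVZmebllVVVDRVRWZVat7JisuIdnirzt3N3Mztp2ZmZVVVVniZhlVVVVVXdmZ6uYd4vcvMzN3Km+////uGZmZmVURFZoqnZVVVVWh3d4mHd3ec7Kq7qYjP///+p2ZVVVVUIiRVaKl2ZVVVeYvLuXZVVnnMuZl3nO7LuphmZVQzMzIQEjVXnKd2VVWJnf/pZlZVZ5vLqqvduXZmZlVVQhERIiEiNFaMyGZVVqms3rhmZ3d3iamL3uyWZlVVVVMhERESIzREVmmoZVVoqaqZdmZmZ3iImYnNuXVVVVVDIRI0MiNEM0VWZndmeJqruZmHZVVmZ4eap1VVRDMzMhAAFJu6h2ZERWZmZnm83by8updVVVVDNXqmEBNVQgAAABJJu8zcqXZmZmVVi9/t3MypdlZVVDIkV5YQAUd2MREiRpuYiKu7qHZmVVV7y6vbupiId2VVVDIjRTEBFXq6h3ebyXZmeJqpdmZURVeHnbuoiaqYZmZlIAACMyASV6zd3dyXZmZmeJl2ZlQ0VVab"/>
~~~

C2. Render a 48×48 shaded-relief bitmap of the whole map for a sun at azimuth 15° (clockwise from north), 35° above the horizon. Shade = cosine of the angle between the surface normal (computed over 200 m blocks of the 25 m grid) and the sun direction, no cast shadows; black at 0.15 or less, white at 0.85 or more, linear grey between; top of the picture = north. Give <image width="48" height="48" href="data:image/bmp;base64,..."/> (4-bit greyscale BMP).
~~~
<image width="48" height="48" href="data:image/bmp;base64,Qk32BAAAAAAAAHYAAAAoAAAAMAAAADAAAAABAAQAAAAAAIAEAAATCwAAEwsAABAAAAAAAAAAAAAAABEREQAiIiIAMzMzAERERABVVVUAZmZmAHd3dwCIiIgAmZmZAKqqqgC7u7sAzMzMAN3d3QDu7u4A////AGvu3Kmamr3dy6q8qYh4mZmZmYiJm7qYQ5zt3LqqqqvMuqq8upmJmZmZmZiJmqqXM6zMzLuqqpmqqpm8zMuqqZmZmZiJmZmWNZqqu7urupiZmZmrze3cuqmZmZmZmpmENoqszMzMy6mZmZmavd7u26mZmZmZm6ZCNbu+7d3dzNypmZmZmrvMypqqmZmZu2ICR8vO7d3cze2pmZmZmZiamJvLvLq960RFi8zdzMurzduZmZmZmYiZiazM7u7/+nmZrO/rqqqru7qZmZmZmYmZmru+7v//ucy6vP/KmZmqqpmZmpmZmYmZmqq9y8zLm+3LzsupmZmZmZmZmZmZmZmZmZqqqZq8zN3N/6mImZmZmYiJmJmZmZmZmamIiZrNy7vO/ZdoqpmZmGV4d4mZmZmZmZdkWZvKmaq8yoVZqqmZh1NFRYmYeJmIdkREeayneaqqqXV5qZmZl1RCJYmYZXdlQiRnqqp2iqqZqlWamImZl2dlZ5mYdVZCIleJqpdXiIeJmSbMmImZmGiIiImZmFVlVoiZiJd3ZlVndivrmIiJl2iZmHiZqoVoiIiZiJmIdkRWQnzJl2aIhnmYiGaJqpd4mZqqqpmYh1V3Qbp3dURVV6qXVnV5mZiJmaqs3JmYdmiId9gzQzQiSLuWVXZomZmZmZq92oiGRGeKvKZDNFVEVnh4mIh4mZmZmZrNp2ZTNWeavHZ3VnVWVCNpzbqZmZmZmaqXQzM0Z4vJiniZh1NFZlWb3su6qYiJmZhSEBNFZ73JipmIhzRVeZrd7u7bqXZ5mXQgAmh3aLyqu4d4hUVmVovu///rmGV4liATjO7LvMuaulRoY0d2U1ibzM3KhVZ4YhWu//7u/+uaqSR3Mmq6l2ZWmqqYZWZnZZ3/7MvO/8qphzaGN9/+7slliZiIiIeJm9/suYiKu6qphniGjv///+uXeZqqu7zLq927qYdmeJmqmJmJ3tu83du7qqq7vN3LzduqqphlRXirqYiK3Lu73d7u2pmZqrvN/9upqph2Q1icuXeau83d3u/+ypiZmqq97amYiaqXZViKuYq7zLvdzM3LqZmau7uqp1aJiJmXiZqauL3typeKqqqqqqq7zcuZcyaJiHiZrNu7ud7cqrhnqpmr3d3u7aiIQUiZiImrzuzMq7qrvMuHmpq87+/+2Xd1E3mZmZmqzsvMrIiKzLmXeavN3MuoZFZRFpmZmZh4zKq8qmeJqVR3Z6vLl0MhEkQRaZmZmZhnqqq7mWZ5hSNoVXiHQREQARAViZmZqpmHeZq6mVV4Y0eIdEVUM0MQAAFYmZmau7qYZ5qqmUREM3mZhkRlVkICM0aJmru7zLqpdXmqmDMRFImZmHVmVBJHiJmavMzMzLqplVmqlyETR5mYiIdnUiWJmqq7zLu7uqqZmHmYZBA1eJmZmIhnd4mqu7zd2nZ4iZmZmZl0IQA1eJmZqql3rMqqvM3cllVVZ4iImqlSEgA2eJmZq7u5vMuZiaqXVXiHZmd4mrp1UgJXd4mZms3Lq8yXZWdkNomYdmeJm8qHYA=="/>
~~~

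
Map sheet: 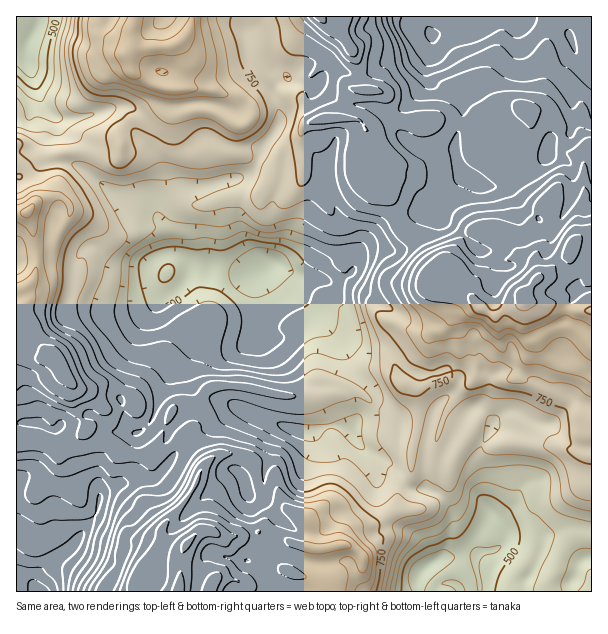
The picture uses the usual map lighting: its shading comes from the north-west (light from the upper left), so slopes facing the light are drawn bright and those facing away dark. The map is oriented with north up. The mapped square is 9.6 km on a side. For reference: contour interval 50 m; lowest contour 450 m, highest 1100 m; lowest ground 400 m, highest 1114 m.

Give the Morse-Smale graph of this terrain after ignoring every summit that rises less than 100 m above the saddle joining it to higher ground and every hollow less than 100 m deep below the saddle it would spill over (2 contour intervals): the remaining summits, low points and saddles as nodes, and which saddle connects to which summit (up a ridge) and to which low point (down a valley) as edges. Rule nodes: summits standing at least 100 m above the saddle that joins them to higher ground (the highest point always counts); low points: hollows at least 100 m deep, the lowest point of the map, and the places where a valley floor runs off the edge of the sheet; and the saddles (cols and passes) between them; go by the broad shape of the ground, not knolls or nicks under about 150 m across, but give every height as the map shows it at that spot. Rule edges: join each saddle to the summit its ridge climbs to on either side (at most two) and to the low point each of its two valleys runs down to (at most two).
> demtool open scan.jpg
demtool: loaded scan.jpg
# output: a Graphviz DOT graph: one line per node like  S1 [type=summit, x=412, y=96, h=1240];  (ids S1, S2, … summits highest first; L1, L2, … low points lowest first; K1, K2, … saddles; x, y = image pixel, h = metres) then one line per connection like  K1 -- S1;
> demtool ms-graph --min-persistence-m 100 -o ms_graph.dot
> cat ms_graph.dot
graph terrain {
  S1 [type=summit, x=179, y=591, h=1114];
  S2 [type=summit, x=525, y=300, h=1077];
  S3 [type=summit, x=53, y=359, h=998];
  S4 [type=summit, x=126, y=53, h=994];
  S5 [type=summit, x=318, y=17, h=968];
  L1 [type=low, x=272, y=263, h=400];
  L2 [type=low, x=27, y=44, h=405];
  L3 [type=low, x=425, y=567, h=416];
  L4 [type=low, x=39, y=591, h=422];
  L5 [type=low, x=431, y=35, h=482];
  K1 [type=saddle, x=567, y=309, h=963];
  K2 [type=saddle, x=467, y=239, h=845];
  K3 [type=saddle, x=398, y=218, h=774];
  K4 [type=saddle, x=27, y=168, h=755];
  K5 [type=saddle, x=170, y=447, h=754];
  K6 [type=saddle, x=80, y=152, h=723];
  K7 [type=saddle, x=414, y=438, h=707];
  K8 [type=saddle, x=404, y=482, h=675];
  K9 [type=saddle, x=561, y=552, h=570];
  K1 -- S2;
  K1 -- L1;
  K1 -- L3;
  K2 -- S2;
  K2 -- L1;
  K2 -- L5;
  K3 -- S2;
  K3 -- S5;
  K3 -- L1;
  K3 -- L5;
  K4 -- S3;
  K4 -- L1;
  K4 -- L2;
  K5 -- S1;
  K5 -- S3;
  K5 -- L1;
  K5 -- L4;
  K6 -- S4;
  K6 -- S3;
  K6 -- L1;
  K6 -- L2;
  K7 -- S1;
  K7 -- S2;
  K7 -- L1;
  K7 -- L3;
  K8 -- S1;
  K8 -- L1;
  K8 -- L3;
  K9 -- S1;
  K9 -- S2;
  K9 -- L3;
}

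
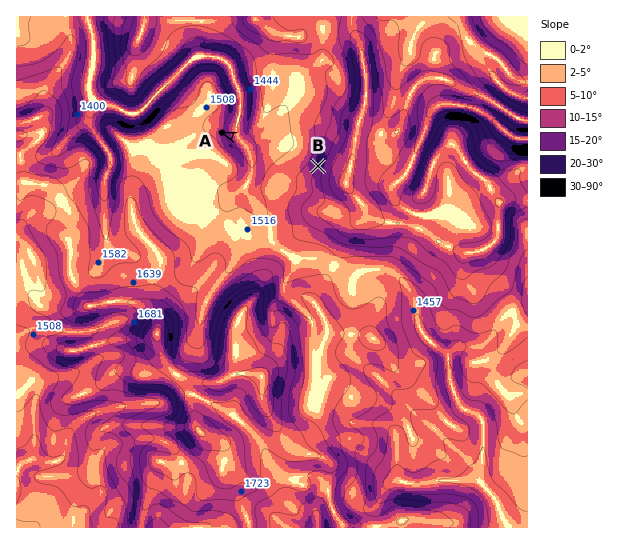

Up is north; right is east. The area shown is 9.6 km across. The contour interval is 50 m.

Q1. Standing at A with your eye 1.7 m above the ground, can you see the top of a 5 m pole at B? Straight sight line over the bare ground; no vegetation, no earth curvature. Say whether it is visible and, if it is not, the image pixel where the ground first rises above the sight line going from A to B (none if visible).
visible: true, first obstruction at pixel None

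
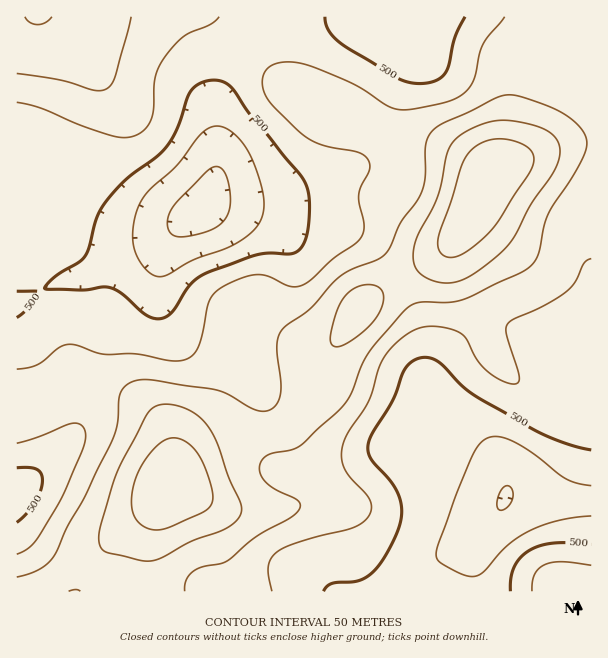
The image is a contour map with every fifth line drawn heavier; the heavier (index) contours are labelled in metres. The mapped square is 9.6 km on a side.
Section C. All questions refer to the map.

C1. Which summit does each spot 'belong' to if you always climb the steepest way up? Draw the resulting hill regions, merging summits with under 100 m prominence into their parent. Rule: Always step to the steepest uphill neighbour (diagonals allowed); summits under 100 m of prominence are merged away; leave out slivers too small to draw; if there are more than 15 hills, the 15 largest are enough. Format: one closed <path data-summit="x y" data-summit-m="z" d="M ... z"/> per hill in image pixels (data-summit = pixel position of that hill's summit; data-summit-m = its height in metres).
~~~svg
<path data-summit="486 180" data-summit-m="748" d="M591 16l-300 0-39 30-22 25-10 21-3 13 0 66-3 14-8 19-24 19-14 19-8 22-2 27 5 21 6 12 11 13 18 12 45 17 7 6 16 32 6 19 6 39 4 8 5 5 13 1 20-2 28-10 32-13 19-3 11 2 9 4 15 25 12 11 28 10 12 4 15 0 6-8 15 0 23 4 47 1z"/><path data-summit="171 485" data-summit-m="739" d="M174 230l-18 14-30 9-37 21-33 9-40 20 0 12 10 21 40 53 7 15 3 12-2 15-7 13-32 32-19 15 0 100 188 1 3-6 47-10 45-2 22 9 11 9 88 0 2-11 10-15 9-8 30-12 17-19 14-23-28-4-28-10-12-11-15-25-9-4-11-2-19 3-32 13-28 10-20 2-13-1-5-5-4-8-6-39-6-19-16-32-13-10-28-8-21-11-14-13-11-18-5-21 0-16 5-23z"/><path data-summit="39 17" data-summit-m="651" d="M290 16l-274 1 1 285 39-19 33-9 37-21 30-9 50-40 11-33 0-66 6-21 18-27z"/><path data-summit="576 591" data-summit-m="594" d="M522 496l-15 0-19 31-17 19-34 14-10 12-6 13 0 6 170 1 1-89-47-3z"/>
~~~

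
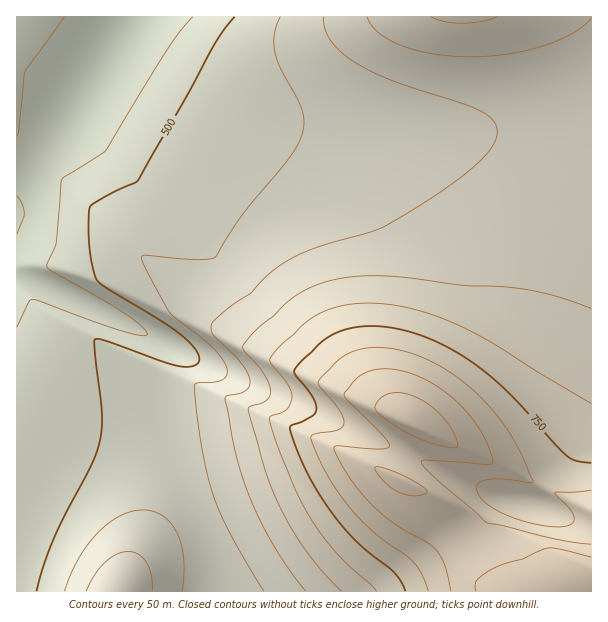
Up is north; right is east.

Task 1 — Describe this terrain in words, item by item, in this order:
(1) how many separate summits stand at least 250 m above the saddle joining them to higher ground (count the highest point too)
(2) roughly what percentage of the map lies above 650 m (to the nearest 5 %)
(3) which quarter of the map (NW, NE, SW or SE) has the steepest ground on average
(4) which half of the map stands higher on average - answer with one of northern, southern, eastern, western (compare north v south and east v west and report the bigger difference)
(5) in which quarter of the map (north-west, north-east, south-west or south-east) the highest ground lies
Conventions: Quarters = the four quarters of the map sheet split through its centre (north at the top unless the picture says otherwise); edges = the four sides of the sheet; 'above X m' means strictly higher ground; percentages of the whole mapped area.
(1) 1 summit rises at least 250 m above its surroundings.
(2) Ground above 650 m makes up about 30 % of the sheet.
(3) The south-east quarter is the steepest part of the map.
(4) Taken as a whole, the eastern half is higher than the western.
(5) The highest ground is in the south-east quarter.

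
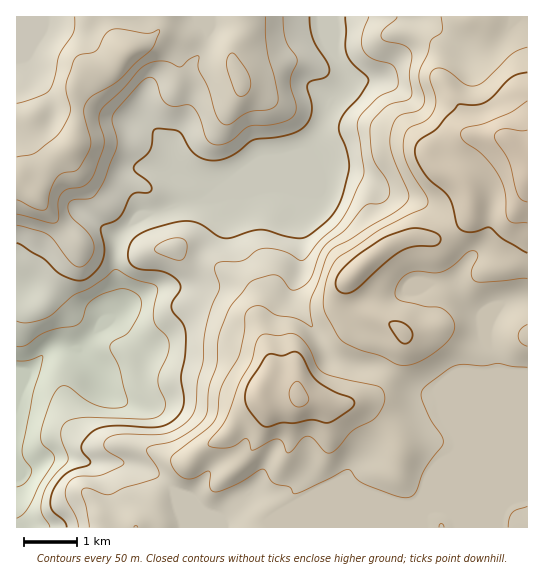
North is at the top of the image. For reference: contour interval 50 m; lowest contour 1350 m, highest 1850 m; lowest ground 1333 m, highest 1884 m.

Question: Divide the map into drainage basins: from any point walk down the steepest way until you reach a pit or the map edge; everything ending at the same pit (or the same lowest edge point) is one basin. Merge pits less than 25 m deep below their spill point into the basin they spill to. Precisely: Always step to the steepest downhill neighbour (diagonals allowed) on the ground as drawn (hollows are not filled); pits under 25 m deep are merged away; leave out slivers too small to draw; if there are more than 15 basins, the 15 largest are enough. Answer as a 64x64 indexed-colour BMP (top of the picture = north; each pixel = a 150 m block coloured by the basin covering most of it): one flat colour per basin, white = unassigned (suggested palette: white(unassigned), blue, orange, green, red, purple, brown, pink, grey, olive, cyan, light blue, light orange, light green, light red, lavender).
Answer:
<image width="64" height="64" href="data:image/bmp;base64,Qk12CAAAAAAAAHYAAAAoAAAAQAAAAEAAAAABAAQAAAAAAAAIAAATCwAAEwsAABAAAAAAAAAA////ALR3HwAOf/8ALKAsACgn1gC9Z5QAS1aMAMJ34wB/f38AIr28AM++FwDox64AeLv/AIrfmACWmP8A1bDFABEREREREREREREREREREREREREREREREREREREREREREREREREREREREREREREREREREREREREREREREREREREREREREREREREREREREREREREREREREREREREREREREREREREREREREREREREREREREREREREREREREREREREREREREREREREREREREREREREREREREREREREREREREREREREREREREREREREREREREREREREREREREREREREREREREREREREREREREREREREREREREREREREREREREREREREREREREREREREREREREREREREREREREREREREREREREREREREREREREREREREREREREREREREREREREREREREREREREREREREREREREREREREREREREREREREREREREREREREREREREREREREREREREREREREREREREREREREREREREREREREREREREREREREREREREREREREREREREREREREREREREREREREREREREREREREREREREREREREREREREREREREREREREREREREREREREREREREREREREREREREREREREREREREREREREREREREREREREREREREREREREREREREREREREREREREREREREREREREREREREREREREREREREREREREREREREREREREREREREREREREREREREREREREREREREREREREREREREREREREREREREREREREREREREREREREREREREREREREREREREREREREREREREREREREREREREREREREREREREREREREREREREREREREREREREREREREREREREREREREREREREREREREREREREREREREREREREREREREREREREREREREREREREREREREREREREREREREREREREREREREREREREREREREREREREREREREREREREREREREREREREREREREREREREREREREREREREREREREREREREREREREREREREREREREREREREREREREREREREREREREREREREREREREREREREREREREREREREREREREREREREREREREREREREREREREREREREREREREREREREREREREREREREREREREREREREREREREREREREREREREREREREREREREREREREREREREREREREREREREREREREREREREREREREREREREREREREREREREREREREREREREREREREREREREREREREREREREREREREREREREREREREREREREREREREREREREREREREREREREREREREREREREREREREREREREREREREREREREREREREREREREREREREREREREREREREREREREREREREREREREREREREREREREREREREREREREREREREREREREREREREREREREREREREREREREREREREREREREREREREREREREREREREREREREREREREREREREREREREREREREREREREREREREREREREREREREREREREREREREREREREREREREREREREREREREREREREREREREREREREREREREREREREREREREREREREREREREREREREREREREREREREREREREREREREREREREREREREREREREREREREREREREREREREREREREREREREREREREREREREREREREREREREREREREREREREREREREREREREREREREREREREREREREREREREREREREREREREREREiEREREREREREREREREREREREREREREREREREREREREiIRERERERERERERERERERERERERERERERERERERERESIiERERERERERERERERERERERERERERERERERERERERIiIhEREREREREREREREREREREREREREREREREREREREiIiIhERERERERERERERERERERERERERERERERERERESIiIiERERERERERERERERERERERERERERERERERERERIiIiIREREREREREREREREREREREREREREREREREREREiIiIhERERERERERERERERERERERERERERERERERERESIiIiIRERERERERERERERERERERERERERERERERERERIiIiIhEREREREREREREREREREREREREREREREREREREiIiIiERERERERERERERERERERERERERERERERERERESIiIiERERERERERERERERERERERERERERERERERERERIiIiIhEREREREREREREREREREREREREREREREREREREiIiIiERERERERERERERERERERERERERERERERERERESIiIiIiIhERERERERERERERERERERERERERERERERERIiIiIiIiIREREREREREREREREREREREREREREREREREiIiIiIiIiERERERERERERERERERERERERERERERERESIiIiIiIiIiERERERERERERERERERERERERERERERERIiIiIiIiIiIhEREREREREREREREREREREREREREREREiIiIiIiIiIiIRERERERERERERERERERERERERERERESIiIiIiIiIiIhERERERERERERERERERERERERERERER"/>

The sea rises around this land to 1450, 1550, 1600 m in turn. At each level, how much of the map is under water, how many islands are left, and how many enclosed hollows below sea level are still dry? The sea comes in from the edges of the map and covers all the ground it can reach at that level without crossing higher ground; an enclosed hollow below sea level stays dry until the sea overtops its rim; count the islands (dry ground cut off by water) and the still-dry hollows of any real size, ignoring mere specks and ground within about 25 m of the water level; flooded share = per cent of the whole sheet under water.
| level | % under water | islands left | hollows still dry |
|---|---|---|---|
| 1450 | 8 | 0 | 0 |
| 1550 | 32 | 0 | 0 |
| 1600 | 43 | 0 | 0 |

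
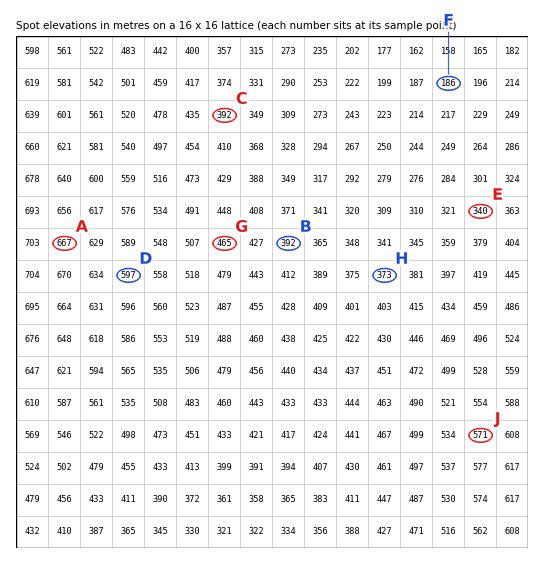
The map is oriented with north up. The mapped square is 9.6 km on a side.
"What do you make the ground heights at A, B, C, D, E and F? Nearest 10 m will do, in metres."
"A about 670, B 390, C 390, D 600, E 340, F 190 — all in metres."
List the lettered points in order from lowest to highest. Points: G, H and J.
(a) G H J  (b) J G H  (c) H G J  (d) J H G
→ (c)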